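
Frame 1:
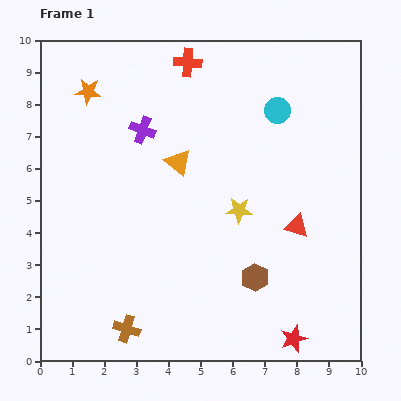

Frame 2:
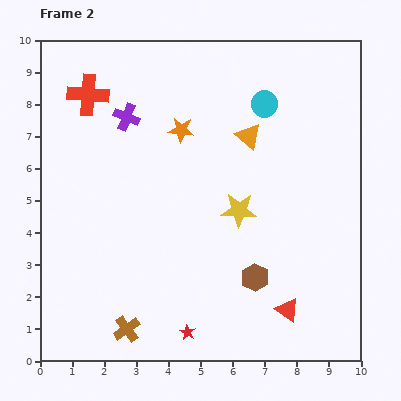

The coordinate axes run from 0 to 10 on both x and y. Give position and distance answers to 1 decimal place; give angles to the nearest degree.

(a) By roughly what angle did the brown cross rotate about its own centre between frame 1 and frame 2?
37° clockwise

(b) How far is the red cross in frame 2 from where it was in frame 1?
3.3

The red cross moved from (4.6, 9.3) to (1.5, 8.3), a distance of √(3.1² + 1.0²) ≈ 3.3.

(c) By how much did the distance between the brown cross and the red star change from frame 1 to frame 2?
-3.3

Distance in frame 1: 5.2. Distance in frame 2: 1.9.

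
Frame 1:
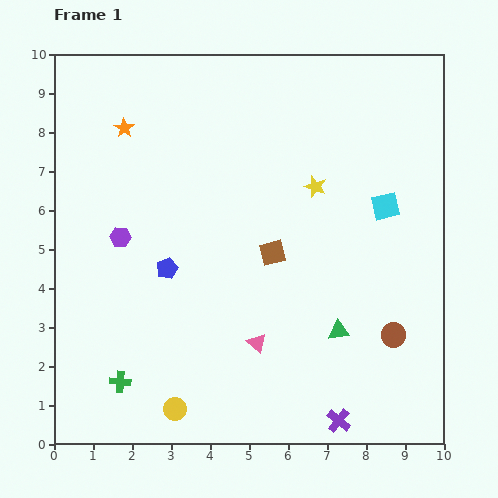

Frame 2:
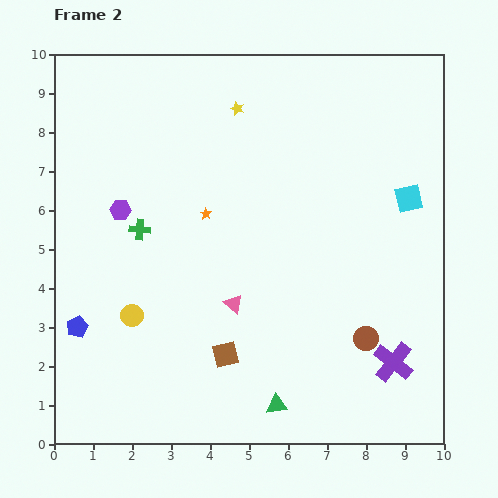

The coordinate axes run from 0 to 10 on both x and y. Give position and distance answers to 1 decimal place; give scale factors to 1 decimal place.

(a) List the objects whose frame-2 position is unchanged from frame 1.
none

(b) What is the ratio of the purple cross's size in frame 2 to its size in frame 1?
1.7×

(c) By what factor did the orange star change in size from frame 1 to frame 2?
0.6×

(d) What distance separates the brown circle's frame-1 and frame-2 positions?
0.7

The brown circle moved from (8.7, 2.8) to (8.0, 2.7), a distance of √(0.7² + 0.1²) ≈ 0.7.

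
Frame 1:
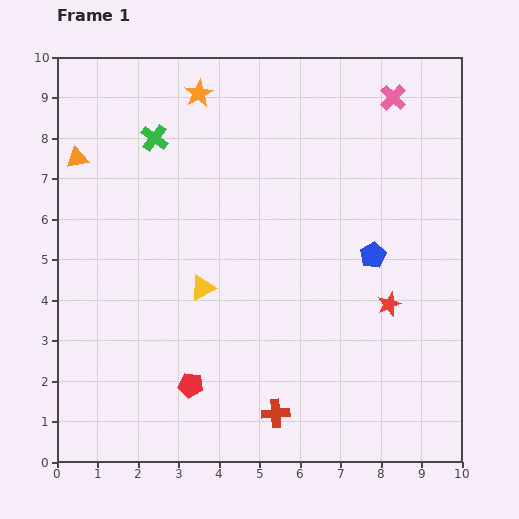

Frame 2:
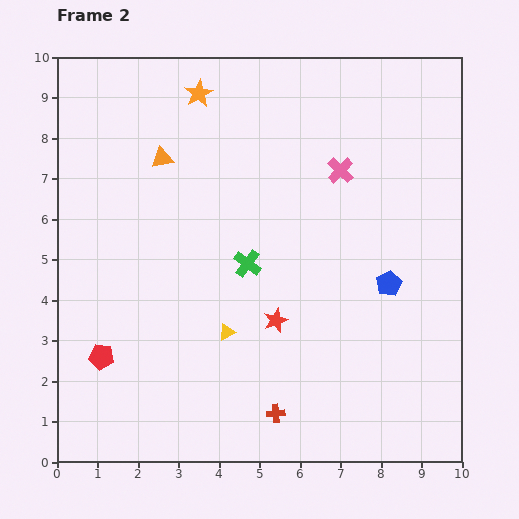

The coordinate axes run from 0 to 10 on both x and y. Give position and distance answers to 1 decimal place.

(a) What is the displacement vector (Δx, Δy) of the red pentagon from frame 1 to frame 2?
(-2.2, 0.7)

The red pentagon was at (3.3, 1.9) in frame 1 and (1.1, 2.6) in frame 2.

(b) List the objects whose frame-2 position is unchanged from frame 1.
the orange star, the red cross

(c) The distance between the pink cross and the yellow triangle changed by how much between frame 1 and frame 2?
-1.7

Distance in frame 1: 6.6. Distance in frame 2: 4.9.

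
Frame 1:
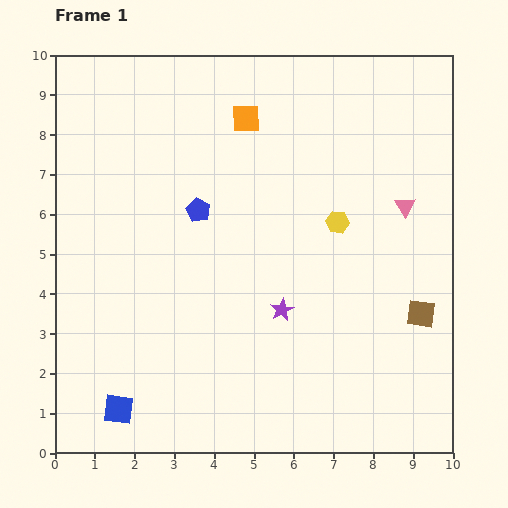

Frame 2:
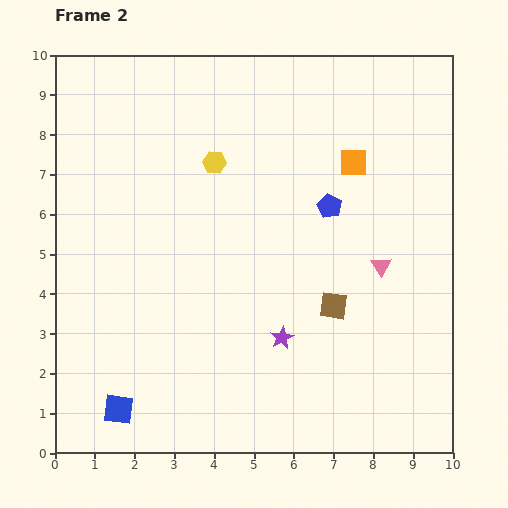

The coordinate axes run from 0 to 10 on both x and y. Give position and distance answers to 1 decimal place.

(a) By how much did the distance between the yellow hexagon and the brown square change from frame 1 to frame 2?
+1.6

Distance in frame 1: 3.1. Distance in frame 2: 4.7.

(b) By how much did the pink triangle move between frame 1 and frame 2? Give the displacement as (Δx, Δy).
(-0.6, -1.5)

The pink triangle was at (8.8, 6.2) in frame 1 and (8.2, 4.7) in frame 2.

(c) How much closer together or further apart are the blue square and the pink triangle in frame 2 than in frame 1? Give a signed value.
-1.3

Distance in frame 1: 8.8. Distance in frame 2: 7.5.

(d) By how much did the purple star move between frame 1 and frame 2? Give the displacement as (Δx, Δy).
(0.0, -0.7)

The purple star was at (5.7, 3.6) in frame 1 and (5.7, 2.9) in frame 2.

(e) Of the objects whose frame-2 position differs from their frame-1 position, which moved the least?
the purple star

(moved 0.7)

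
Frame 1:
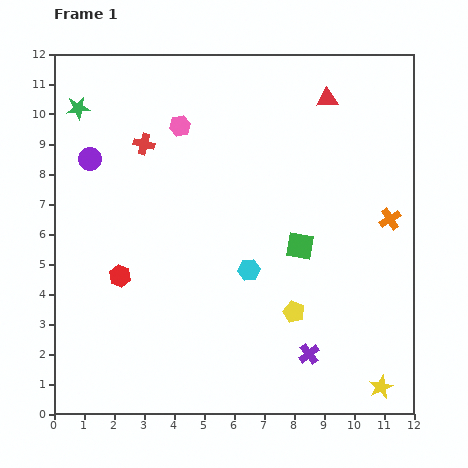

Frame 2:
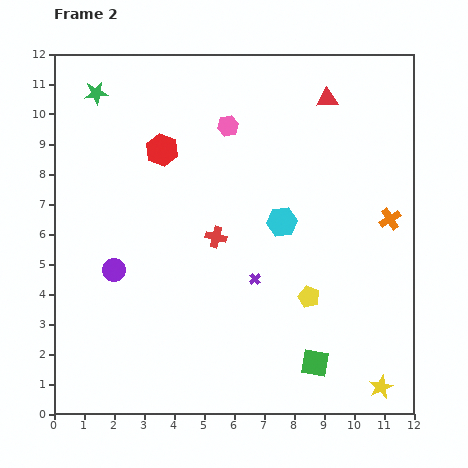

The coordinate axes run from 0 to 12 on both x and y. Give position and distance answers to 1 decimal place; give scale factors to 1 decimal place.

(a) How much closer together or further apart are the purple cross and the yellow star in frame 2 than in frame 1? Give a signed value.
+2.9

Distance in frame 1: 2.6. Distance in frame 2: 5.5.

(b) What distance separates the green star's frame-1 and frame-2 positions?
0.8

The green star moved from (0.8, 10.2) to (1.4, 10.7), a distance of √(0.6² + 0.5²) ≈ 0.8.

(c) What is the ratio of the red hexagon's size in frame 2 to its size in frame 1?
1.5×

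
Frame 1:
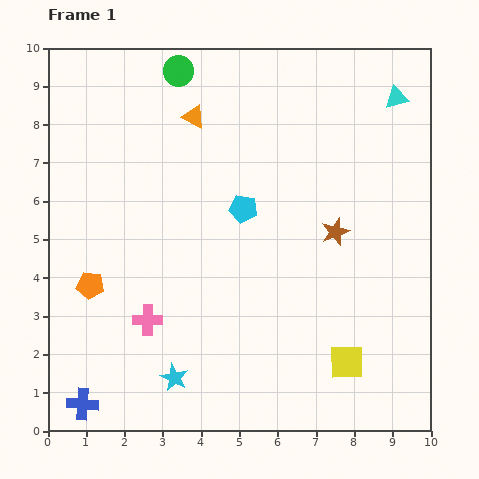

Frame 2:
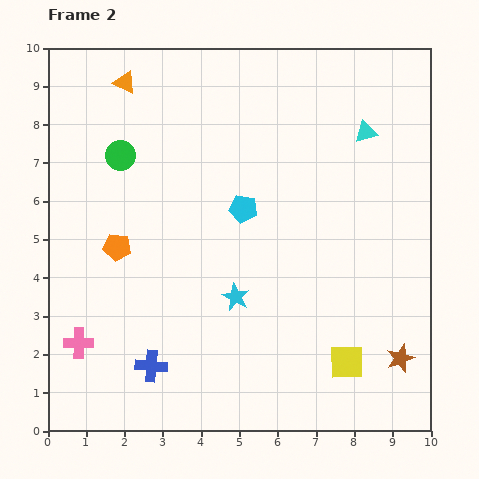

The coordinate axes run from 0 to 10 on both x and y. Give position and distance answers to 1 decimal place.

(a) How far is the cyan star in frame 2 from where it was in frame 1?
2.6

The cyan star moved from (3.3, 1.4) to (4.9, 3.5), a distance of √(1.6² + 2.1²) ≈ 2.6.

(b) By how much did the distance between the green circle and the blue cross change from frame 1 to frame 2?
-3.5

Distance in frame 1: 9.1. Distance in frame 2: 5.6.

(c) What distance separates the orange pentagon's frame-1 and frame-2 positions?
1.2

The orange pentagon moved from (1.1, 3.8) to (1.8, 4.8), a distance of √(0.7² + 1.0²) ≈ 1.2.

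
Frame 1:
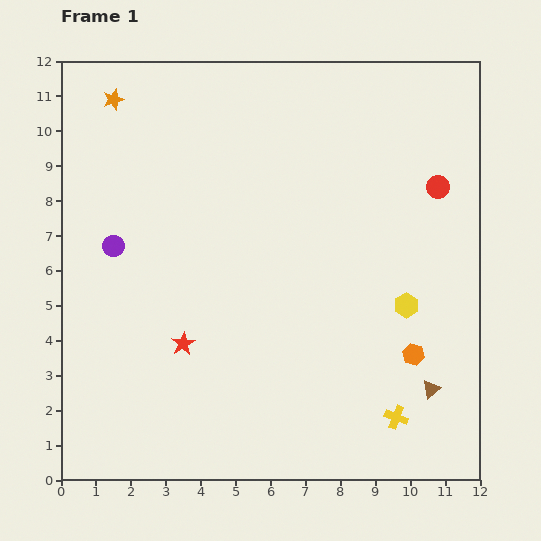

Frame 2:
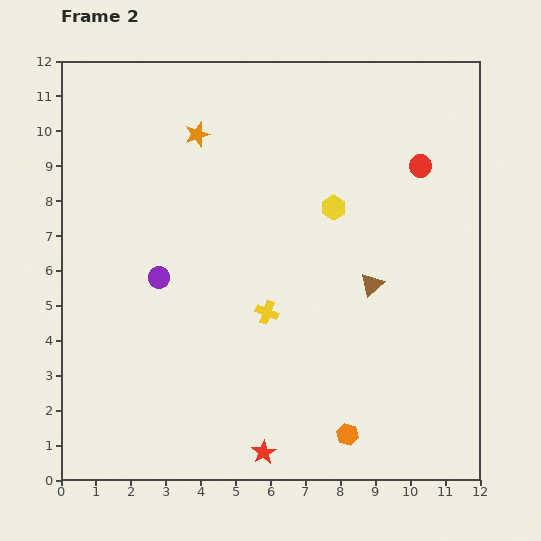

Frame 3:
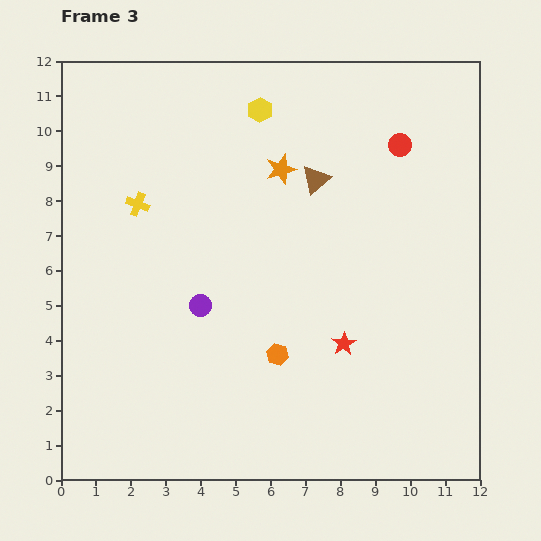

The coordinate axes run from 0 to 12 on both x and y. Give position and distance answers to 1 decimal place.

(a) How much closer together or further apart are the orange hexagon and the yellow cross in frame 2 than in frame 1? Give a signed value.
+2.3

Distance in frame 1: 1.9. Distance in frame 2: 4.2.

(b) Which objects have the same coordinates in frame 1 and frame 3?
none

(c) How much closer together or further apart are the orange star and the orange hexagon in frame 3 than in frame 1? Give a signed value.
-6.0

Distance in frame 1: 11.3. Distance in frame 3: 5.3.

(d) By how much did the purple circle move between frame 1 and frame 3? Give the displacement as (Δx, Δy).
(2.5, -1.7)

The purple circle was at (1.5, 6.7) in frame 1 and (4.0, 5.0) in frame 3.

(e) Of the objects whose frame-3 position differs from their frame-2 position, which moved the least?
the red circle

(moved 0.8)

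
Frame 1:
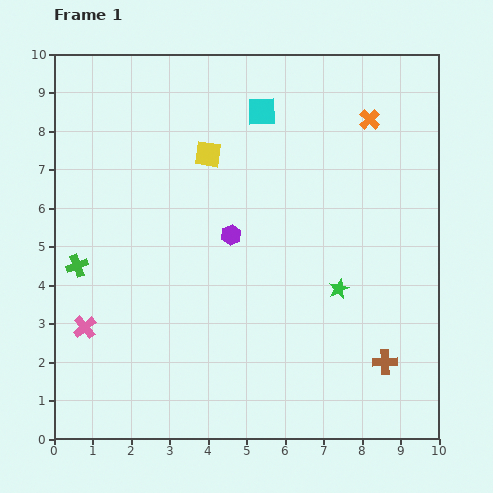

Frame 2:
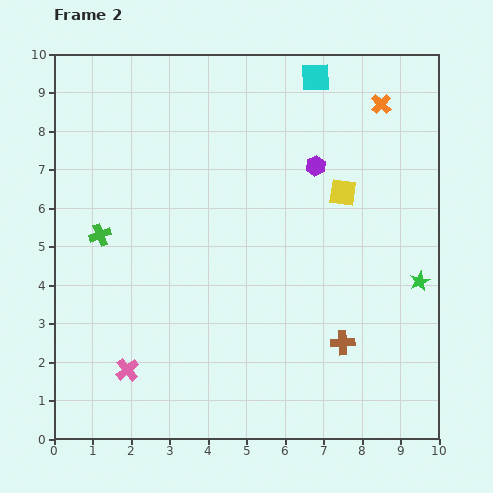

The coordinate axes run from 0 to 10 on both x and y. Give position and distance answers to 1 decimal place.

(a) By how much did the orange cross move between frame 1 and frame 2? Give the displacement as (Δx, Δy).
(0.3, 0.4)

The orange cross was at (8.2, 8.3) in frame 1 and (8.5, 8.7) in frame 2.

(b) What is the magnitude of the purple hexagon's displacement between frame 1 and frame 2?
2.8

The purple hexagon moved from (4.6, 5.3) to (6.8, 7.1), a distance of √(2.2² + 1.8²) ≈ 2.8.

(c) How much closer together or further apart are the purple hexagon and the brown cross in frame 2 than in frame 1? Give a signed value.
-0.5

Distance in frame 1: 5.2. Distance in frame 2: 4.7.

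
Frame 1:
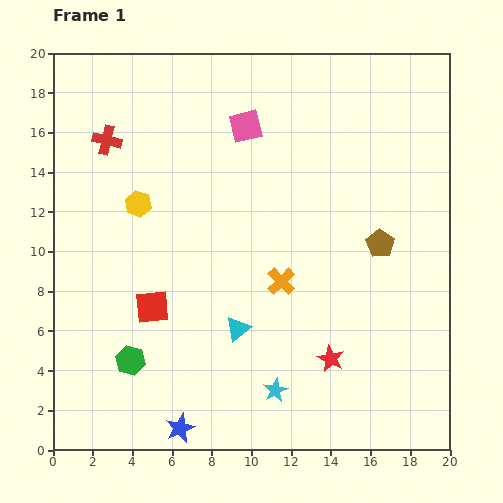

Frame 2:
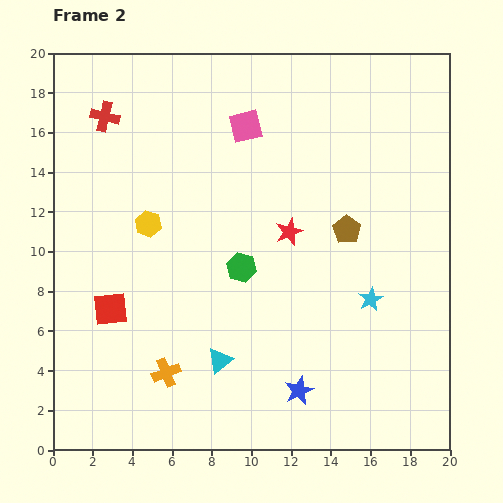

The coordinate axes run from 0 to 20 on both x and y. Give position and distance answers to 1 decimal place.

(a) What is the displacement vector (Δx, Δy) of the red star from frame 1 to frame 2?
(-2.1, 6.4)

The red star was at (14.0, 4.6) in frame 1 and (11.9, 11.0) in frame 2.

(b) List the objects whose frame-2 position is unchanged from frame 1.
the pink square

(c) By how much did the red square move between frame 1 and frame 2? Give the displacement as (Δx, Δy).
(-2.1, -0.1)

The red square was at (5.0, 7.2) in frame 1 and (2.9, 7.1) in frame 2.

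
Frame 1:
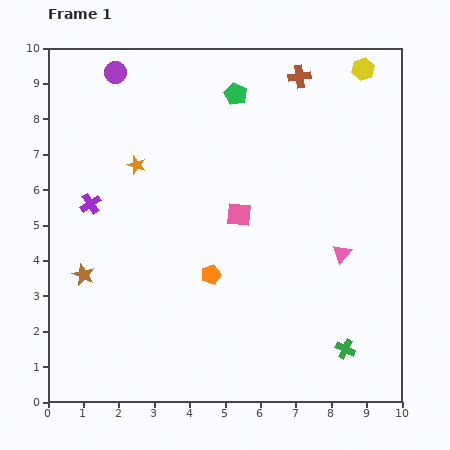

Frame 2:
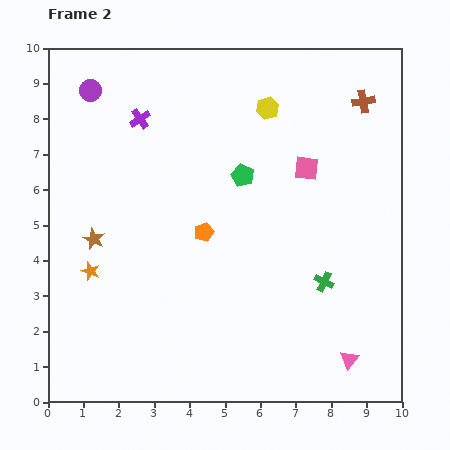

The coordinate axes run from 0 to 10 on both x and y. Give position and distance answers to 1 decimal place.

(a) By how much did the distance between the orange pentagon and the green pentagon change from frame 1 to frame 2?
-3.2

Distance in frame 1: 5.1. Distance in frame 2: 1.9.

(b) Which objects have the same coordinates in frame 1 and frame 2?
none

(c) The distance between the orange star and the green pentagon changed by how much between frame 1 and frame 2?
+1.7

Distance in frame 1: 3.4. Distance in frame 2: 5.1.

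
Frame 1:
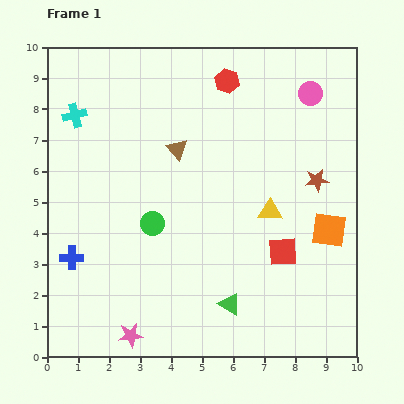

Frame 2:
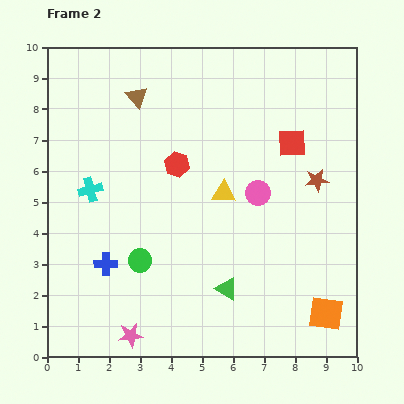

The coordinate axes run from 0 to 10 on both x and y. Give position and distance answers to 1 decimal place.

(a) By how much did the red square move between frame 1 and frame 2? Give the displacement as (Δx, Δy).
(0.3, 3.5)

The red square was at (7.6, 3.4) in frame 1 and (7.9, 6.9) in frame 2.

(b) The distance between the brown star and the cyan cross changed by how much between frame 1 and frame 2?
-0.8

Distance in frame 1: 8.1. Distance in frame 2: 7.3.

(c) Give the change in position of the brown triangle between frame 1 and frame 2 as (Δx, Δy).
(-1.3, 1.7)

The brown triangle was at (4.2, 6.7) in frame 1 and (2.9, 8.4) in frame 2.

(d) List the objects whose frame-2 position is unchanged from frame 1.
the brown star, the pink star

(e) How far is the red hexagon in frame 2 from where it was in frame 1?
3.1

The red hexagon moved from (5.8, 8.9) to (4.2, 6.2), a distance of √(1.6² + 2.7²) ≈ 3.1.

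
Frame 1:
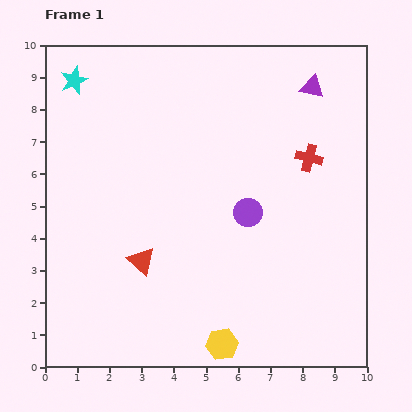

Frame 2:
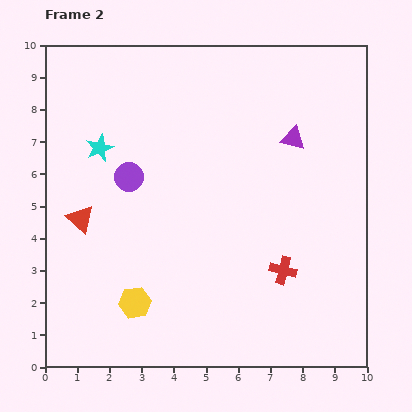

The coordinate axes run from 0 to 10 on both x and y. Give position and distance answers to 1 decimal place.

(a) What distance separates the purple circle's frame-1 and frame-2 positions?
3.9

The purple circle moved from (6.3, 4.8) to (2.6, 5.9), a distance of √(3.7² + 1.1²) ≈ 3.9.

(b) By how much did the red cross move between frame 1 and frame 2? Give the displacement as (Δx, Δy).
(-0.8, -3.5)

The red cross was at (8.2, 6.5) in frame 1 and (7.4, 3.0) in frame 2.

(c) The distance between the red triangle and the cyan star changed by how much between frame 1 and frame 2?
-3.7

Distance in frame 1: 6.0. Distance in frame 2: 2.3.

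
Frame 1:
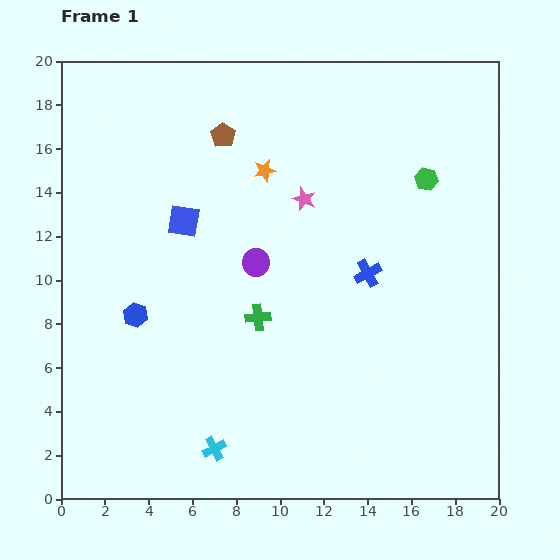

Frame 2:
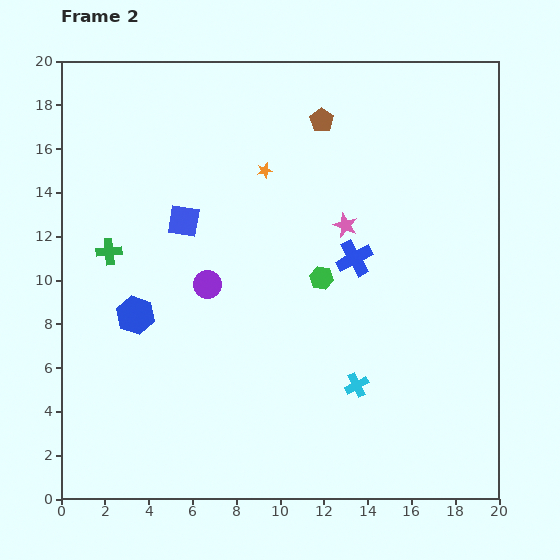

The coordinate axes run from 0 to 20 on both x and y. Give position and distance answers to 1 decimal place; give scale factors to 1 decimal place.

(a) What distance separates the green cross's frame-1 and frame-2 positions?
7.4

The green cross moved from (9.0, 8.3) to (2.2, 11.3), a distance of √(6.8² + 3.0²) ≈ 7.4.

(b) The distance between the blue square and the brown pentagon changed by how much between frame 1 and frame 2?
+3.5

Distance in frame 1: 4.3. Distance in frame 2: 7.8.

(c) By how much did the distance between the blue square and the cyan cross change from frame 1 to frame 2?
+0.4

Distance in frame 1: 10.5. Distance in frame 2: 10.9.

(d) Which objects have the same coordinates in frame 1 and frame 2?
the blue hexagon, the orange star, the blue square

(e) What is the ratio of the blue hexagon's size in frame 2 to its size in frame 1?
1.6×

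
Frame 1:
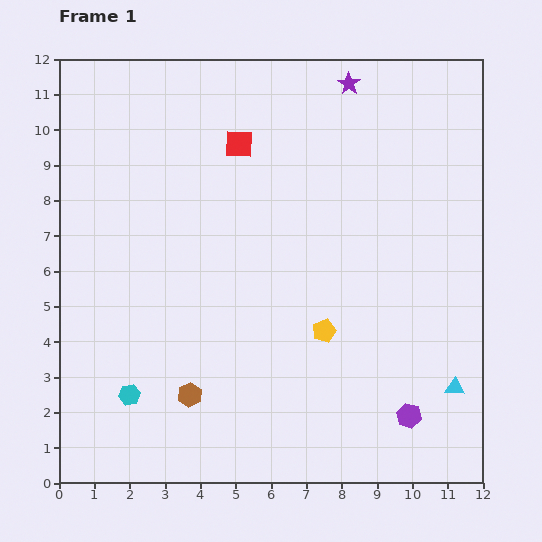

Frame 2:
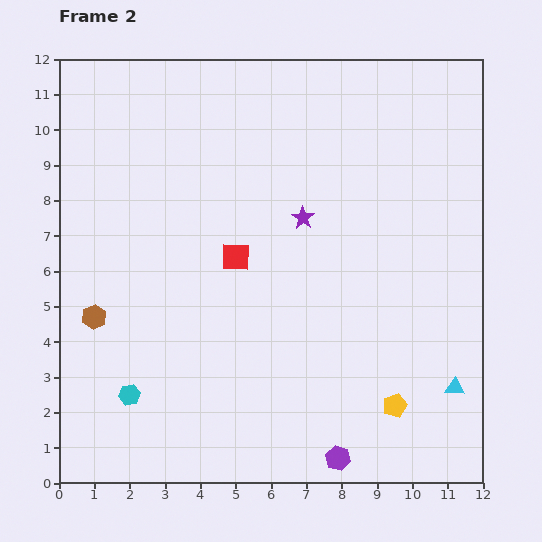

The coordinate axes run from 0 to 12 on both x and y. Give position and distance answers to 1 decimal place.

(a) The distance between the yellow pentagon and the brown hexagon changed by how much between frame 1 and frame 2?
+4.7

Distance in frame 1: 4.2. Distance in frame 2: 8.9.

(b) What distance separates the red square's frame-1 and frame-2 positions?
3.2

The red square moved from (5.1, 9.6) to (5.0, 6.4), a distance of √(0.1² + 3.2²) ≈ 3.2.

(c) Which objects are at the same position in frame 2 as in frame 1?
the cyan triangle, the cyan hexagon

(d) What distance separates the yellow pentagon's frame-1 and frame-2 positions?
2.9

The yellow pentagon moved from (7.5, 4.3) to (9.5, 2.2), a distance of √(2.0² + 2.1²) ≈ 2.9.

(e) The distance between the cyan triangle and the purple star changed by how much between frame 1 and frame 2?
-2.7

Distance in frame 1: 9.1. Distance in frame 2: 6.4.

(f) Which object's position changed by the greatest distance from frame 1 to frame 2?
the purple star

(moved 4.0; next 3.5)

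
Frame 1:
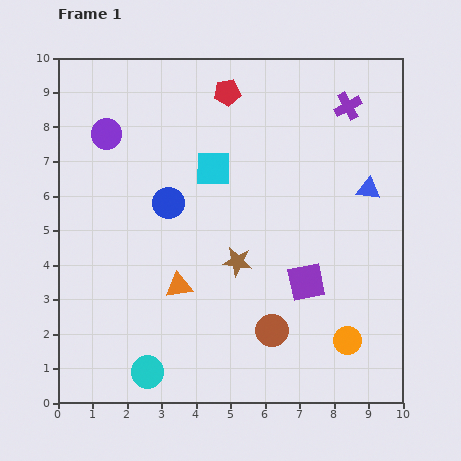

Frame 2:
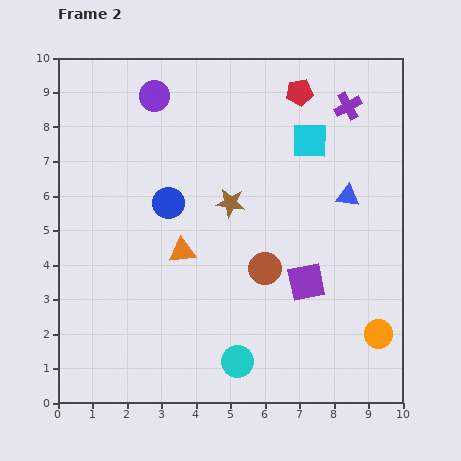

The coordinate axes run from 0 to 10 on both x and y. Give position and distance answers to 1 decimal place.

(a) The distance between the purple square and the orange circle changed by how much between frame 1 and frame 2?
+0.5

Distance in frame 1: 2.1. Distance in frame 2: 2.6.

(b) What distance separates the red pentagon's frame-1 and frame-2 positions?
2.1

The red pentagon moved from (4.9, 9.0) to (7.0, 9.0), a distance of √(2.1² + 0.0²) ≈ 2.1.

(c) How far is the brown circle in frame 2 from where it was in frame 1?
1.8

The brown circle moved from (6.2, 2.1) to (6.0, 3.9), a distance of √(0.2² + 1.8²) ≈ 1.8.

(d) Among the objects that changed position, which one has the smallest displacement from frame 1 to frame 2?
the blue triangle

(moved 0.6)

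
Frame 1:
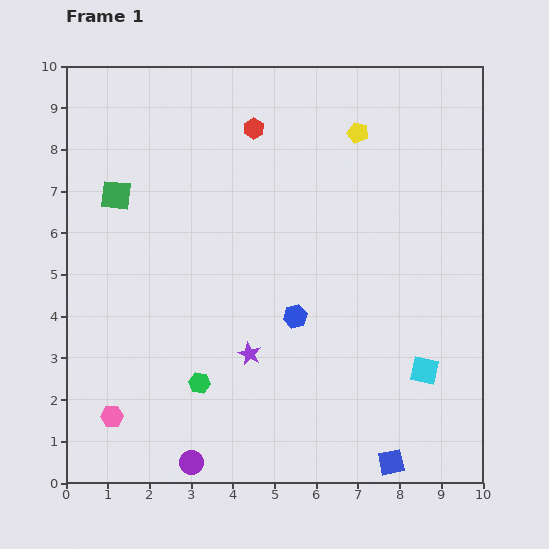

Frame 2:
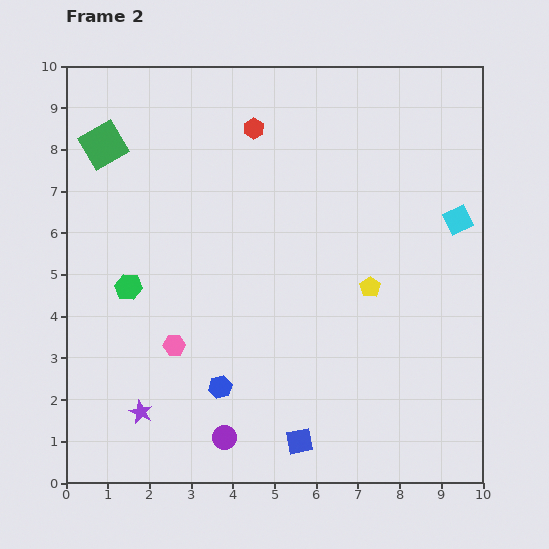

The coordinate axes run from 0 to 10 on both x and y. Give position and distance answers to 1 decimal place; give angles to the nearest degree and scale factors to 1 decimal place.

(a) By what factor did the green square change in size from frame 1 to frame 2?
1.4×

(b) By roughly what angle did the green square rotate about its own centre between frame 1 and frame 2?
36° counter-clockwise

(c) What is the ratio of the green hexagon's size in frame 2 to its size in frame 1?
1.3×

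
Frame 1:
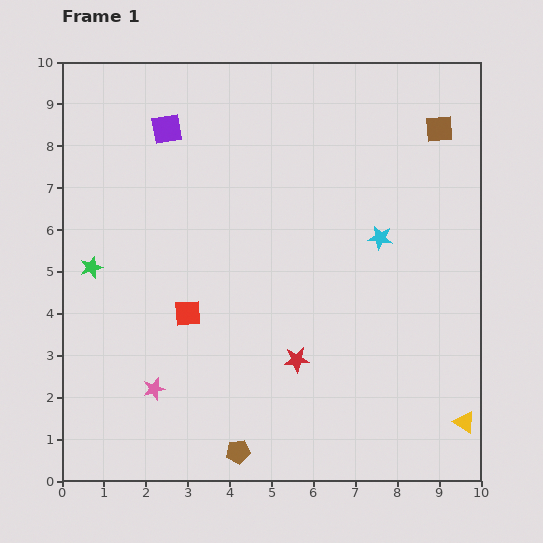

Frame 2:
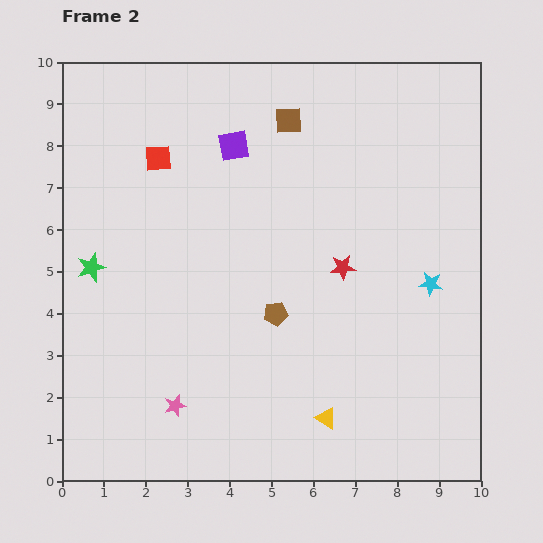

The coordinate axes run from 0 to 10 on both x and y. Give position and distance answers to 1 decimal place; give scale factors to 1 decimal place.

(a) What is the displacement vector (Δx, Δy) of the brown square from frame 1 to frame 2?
(-3.6, 0.2)

The brown square was at (9.0, 8.4) in frame 1 and (5.4, 8.6) in frame 2.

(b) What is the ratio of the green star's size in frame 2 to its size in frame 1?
1.3×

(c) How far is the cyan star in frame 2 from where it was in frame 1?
1.6

The cyan star moved from (7.6, 5.8) to (8.8, 4.7), a distance of √(1.2² + 1.1²) ≈ 1.6.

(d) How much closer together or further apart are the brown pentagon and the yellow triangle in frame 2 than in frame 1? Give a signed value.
-2.6

Distance in frame 1: 5.4. Distance in frame 2: 2.8.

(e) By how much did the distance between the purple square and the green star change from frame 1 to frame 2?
+0.7

Distance in frame 1: 3.8. Distance in frame 2: 4.5.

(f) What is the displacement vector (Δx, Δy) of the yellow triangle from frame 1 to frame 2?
(-3.3, 0.1)

The yellow triangle was at (9.6, 1.4) in frame 1 and (6.3, 1.5) in frame 2.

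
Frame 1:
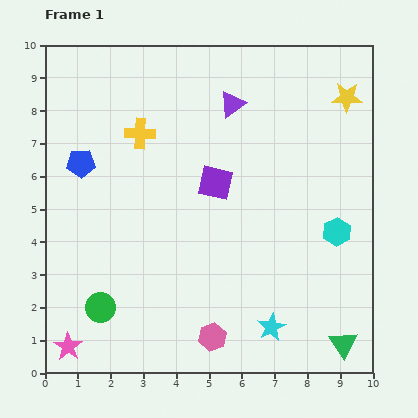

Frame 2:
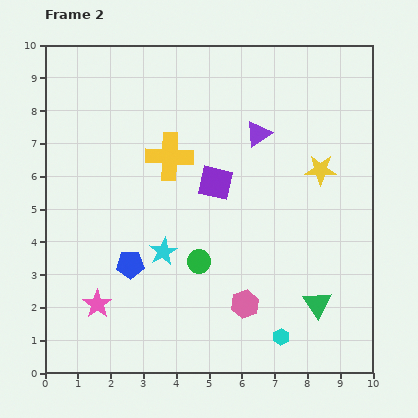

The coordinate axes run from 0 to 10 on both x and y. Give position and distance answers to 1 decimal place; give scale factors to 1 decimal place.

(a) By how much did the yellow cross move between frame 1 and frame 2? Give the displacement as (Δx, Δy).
(0.9, -0.7)

The yellow cross was at (2.9, 7.3) in frame 1 and (3.8, 6.6) in frame 2.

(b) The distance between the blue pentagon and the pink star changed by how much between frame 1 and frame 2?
-4.0

Distance in frame 1: 5.6. Distance in frame 2: 1.6.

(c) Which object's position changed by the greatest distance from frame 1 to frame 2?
the cyan star

(moved 4.0; next 3.6)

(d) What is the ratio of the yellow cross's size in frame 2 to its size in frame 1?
1.5×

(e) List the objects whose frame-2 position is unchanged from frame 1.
the purple square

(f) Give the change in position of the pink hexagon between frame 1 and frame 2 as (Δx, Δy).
(1.0, 1.0)

The pink hexagon was at (5.1, 1.1) in frame 1 and (6.1, 2.1) in frame 2.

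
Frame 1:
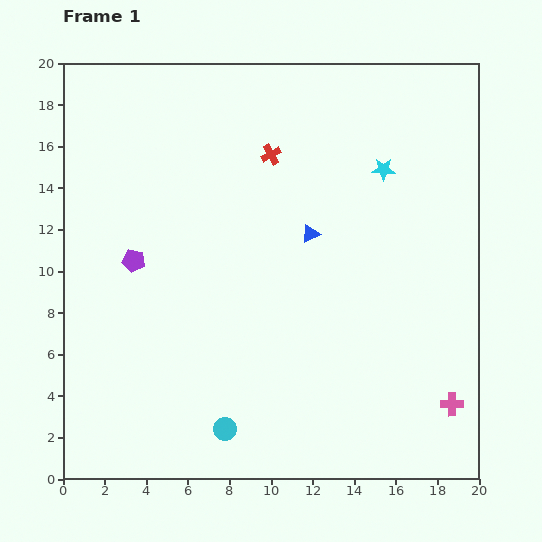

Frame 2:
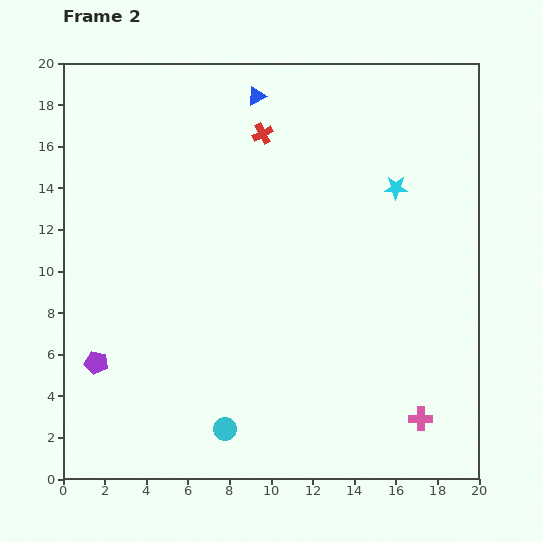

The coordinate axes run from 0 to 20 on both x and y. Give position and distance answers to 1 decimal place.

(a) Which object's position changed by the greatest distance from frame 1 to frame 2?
the blue triangle

(moved 7.1; next 5.2)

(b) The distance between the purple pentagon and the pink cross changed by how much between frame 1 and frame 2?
-1.0

Distance in frame 1: 16.8. Distance in frame 2: 15.8.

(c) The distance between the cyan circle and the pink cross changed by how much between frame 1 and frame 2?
-1.6

Distance in frame 1: 11.0. Distance in frame 2: 9.4.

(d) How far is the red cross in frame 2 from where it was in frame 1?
1.1

The red cross moved from (10.0, 15.6) to (9.6, 16.6), a distance of √(0.4² + 1.0²) ≈ 1.1.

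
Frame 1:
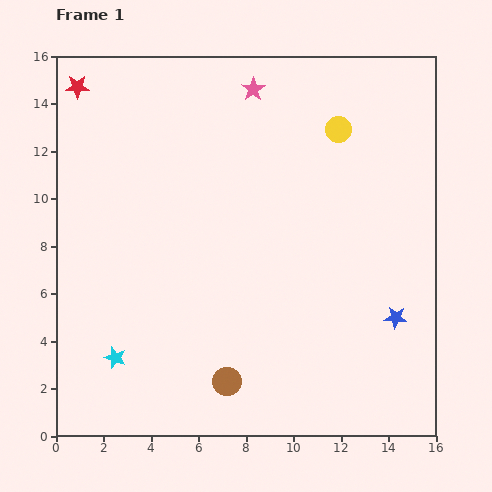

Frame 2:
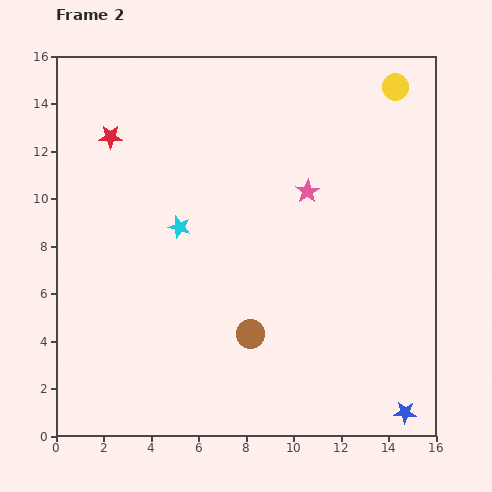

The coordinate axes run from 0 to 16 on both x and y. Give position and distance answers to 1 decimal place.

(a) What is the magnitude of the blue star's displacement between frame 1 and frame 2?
4.0

The blue star moved from (14.3, 5.0) to (14.7, 1.0), a distance of √(0.4² + 4.0²) ≈ 4.0.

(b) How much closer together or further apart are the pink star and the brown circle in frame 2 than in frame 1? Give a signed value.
-5.8

Distance in frame 1: 12.3. Distance in frame 2: 6.5.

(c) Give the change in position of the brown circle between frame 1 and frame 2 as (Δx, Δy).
(1.0, 2.0)

The brown circle was at (7.2, 2.3) in frame 1 and (8.2, 4.3) in frame 2.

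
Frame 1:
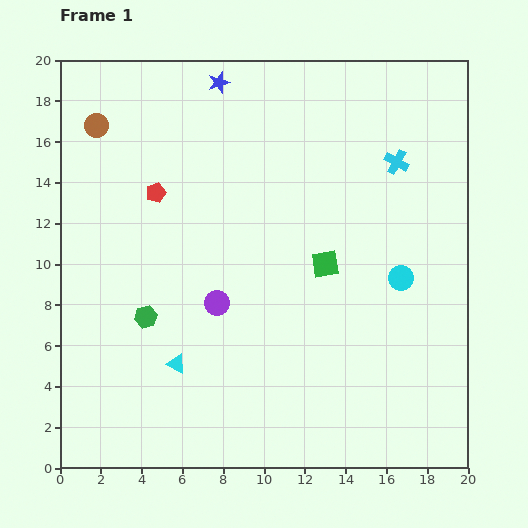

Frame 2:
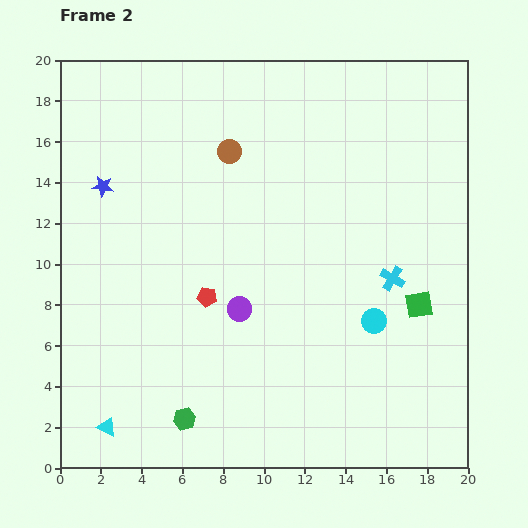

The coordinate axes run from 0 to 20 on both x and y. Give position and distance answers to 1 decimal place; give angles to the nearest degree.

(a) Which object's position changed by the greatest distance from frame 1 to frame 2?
the blue star

(moved 7.6; next 6.6)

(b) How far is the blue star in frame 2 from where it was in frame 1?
7.6

The blue star moved from (7.8, 18.9) to (2.1, 13.8), a distance of √(5.7² + 5.1²) ≈ 7.6.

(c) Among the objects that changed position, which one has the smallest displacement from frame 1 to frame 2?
the purple circle

(moved 1.1)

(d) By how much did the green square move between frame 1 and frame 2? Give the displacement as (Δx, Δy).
(4.6, -2.0)

The green square was at (13.0, 10.0) in frame 1 and (17.6, 8.0) in frame 2.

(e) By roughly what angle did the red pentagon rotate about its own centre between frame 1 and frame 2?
30° clockwise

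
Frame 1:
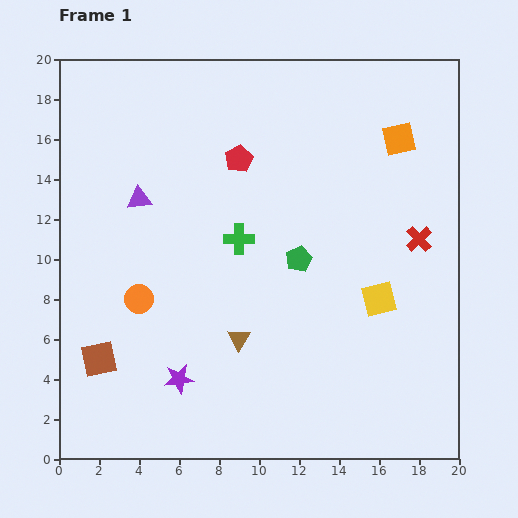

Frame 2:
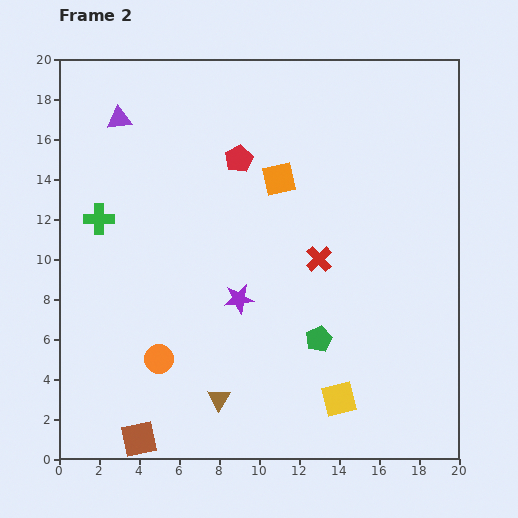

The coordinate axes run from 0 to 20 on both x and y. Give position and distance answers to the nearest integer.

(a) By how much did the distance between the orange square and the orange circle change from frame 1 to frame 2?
-4

Distance in frame 1: 15. Distance in frame 2: 11.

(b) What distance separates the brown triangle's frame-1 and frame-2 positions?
3

The brown triangle moved from (9, 6) to (8, 3), a distance of √(1² + 3²) ≈ 3.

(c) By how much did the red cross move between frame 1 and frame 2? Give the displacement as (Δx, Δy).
(-5, -1)

The red cross was at (18, 11) in frame 1 and (13, 10) in frame 2.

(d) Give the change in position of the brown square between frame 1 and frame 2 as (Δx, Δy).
(2, -4)

The brown square was at (2, 5) in frame 1 and (4, 1) in frame 2.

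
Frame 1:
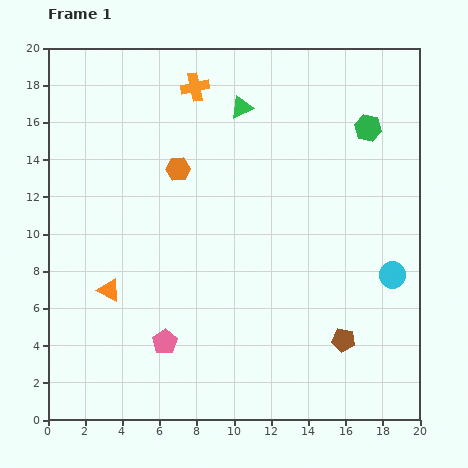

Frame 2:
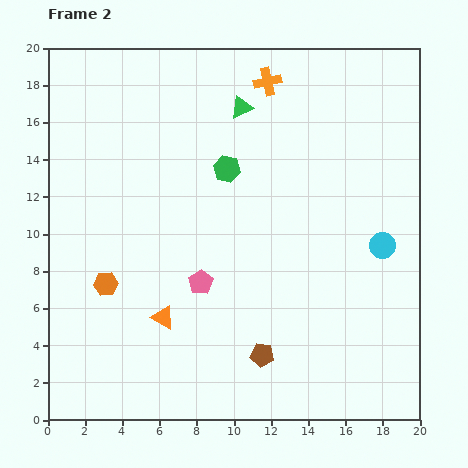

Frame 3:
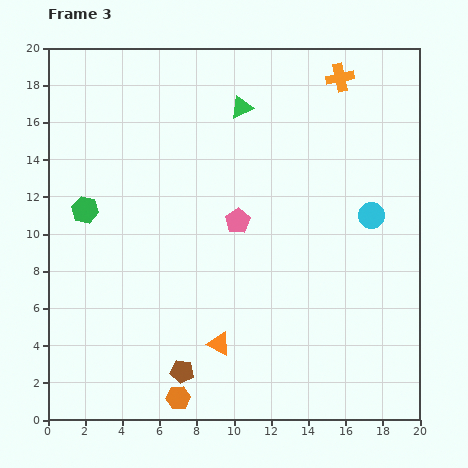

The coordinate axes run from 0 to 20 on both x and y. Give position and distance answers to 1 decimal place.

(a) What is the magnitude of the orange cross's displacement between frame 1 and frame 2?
3.9

The orange cross moved from (7.9, 17.9) to (11.8, 18.2), a distance of √(3.9² + 0.3²) ≈ 3.9.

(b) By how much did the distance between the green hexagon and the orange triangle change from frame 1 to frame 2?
-7.7

Distance in frame 1: 16.4. Distance in frame 2: 8.7.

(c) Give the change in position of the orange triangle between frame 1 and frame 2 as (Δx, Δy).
(2.9, -1.5)

The orange triangle was at (3.3, 7.0) in frame 1 and (6.2, 5.5) in frame 2.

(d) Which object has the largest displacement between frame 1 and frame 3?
the green hexagon

(moved 15.8; next 12.3)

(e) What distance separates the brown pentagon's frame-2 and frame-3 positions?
4.4

The brown pentagon moved from (11.5, 3.5) to (7.2, 2.6), a distance of √(4.3² + 0.9²) ≈ 4.4.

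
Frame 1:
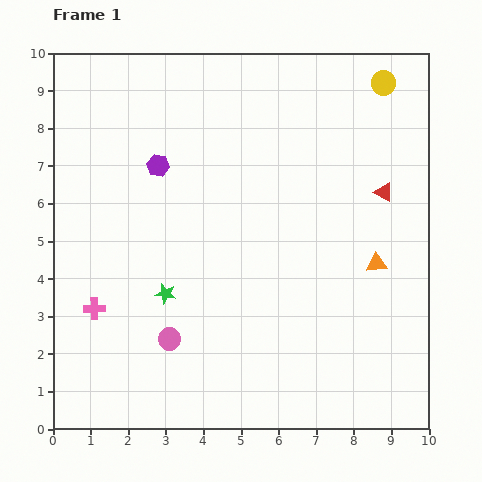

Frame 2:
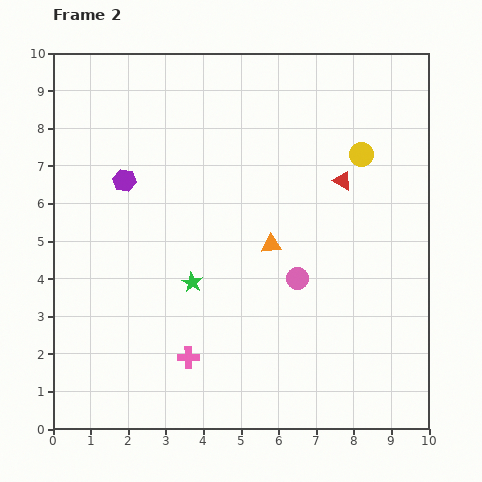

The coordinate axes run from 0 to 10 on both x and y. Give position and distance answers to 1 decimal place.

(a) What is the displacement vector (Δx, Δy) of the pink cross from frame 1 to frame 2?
(2.5, -1.3)

The pink cross was at (1.1, 3.2) in frame 1 and (3.6, 1.9) in frame 2.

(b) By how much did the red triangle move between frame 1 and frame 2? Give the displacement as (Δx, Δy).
(-1.1, 0.3)

The red triangle was at (8.8, 6.3) in frame 1 and (7.7, 6.6) in frame 2.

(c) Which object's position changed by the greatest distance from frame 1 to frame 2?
the pink circle

(moved 3.8; next 2.8)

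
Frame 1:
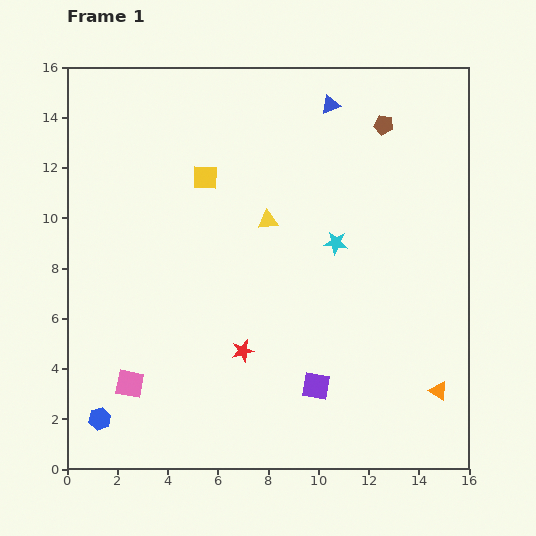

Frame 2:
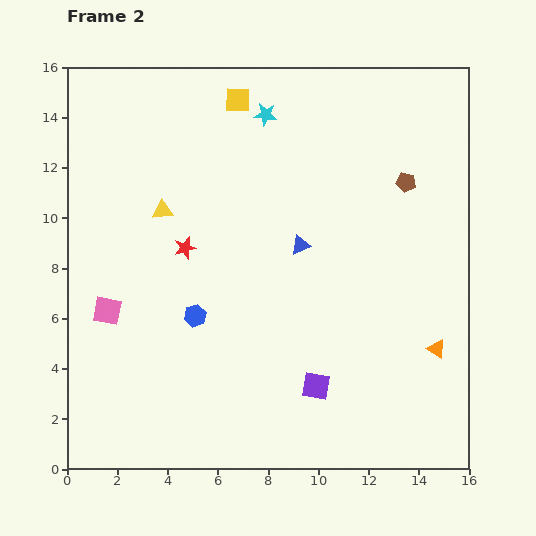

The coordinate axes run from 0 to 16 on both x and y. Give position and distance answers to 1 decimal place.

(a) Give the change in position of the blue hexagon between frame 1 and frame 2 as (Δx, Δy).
(3.8, 4.1)

The blue hexagon was at (1.3, 2.0) in frame 1 and (5.1, 6.1) in frame 2.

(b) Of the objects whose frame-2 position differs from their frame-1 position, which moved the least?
the orange triangle

(moved 1.7)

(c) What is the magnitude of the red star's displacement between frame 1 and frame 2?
4.7

The red star moved from (7.0, 4.7) to (4.7, 8.8), a distance of √(2.3² + 4.1²) ≈ 4.7.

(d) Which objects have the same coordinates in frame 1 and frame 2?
the purple square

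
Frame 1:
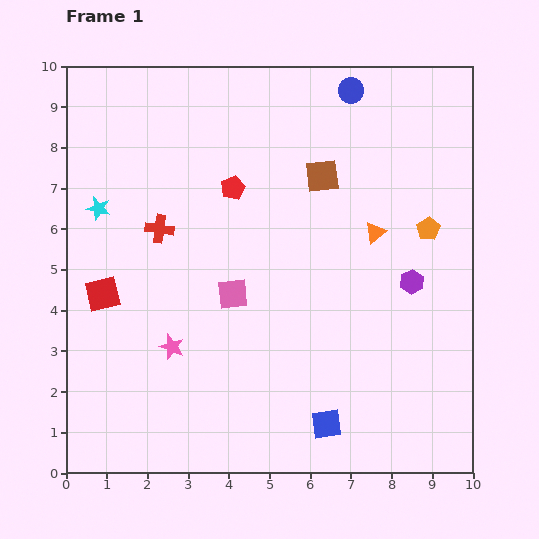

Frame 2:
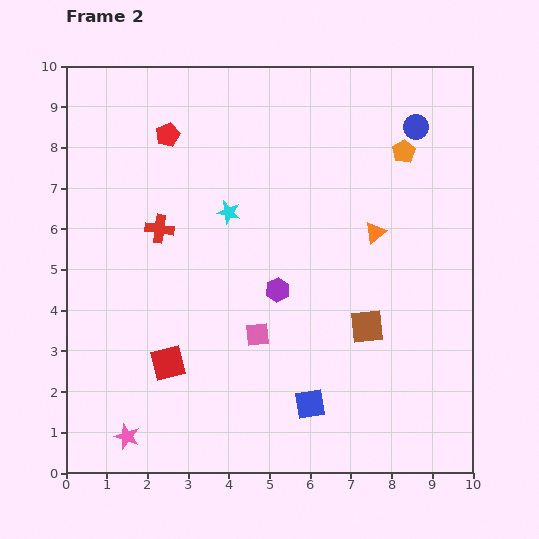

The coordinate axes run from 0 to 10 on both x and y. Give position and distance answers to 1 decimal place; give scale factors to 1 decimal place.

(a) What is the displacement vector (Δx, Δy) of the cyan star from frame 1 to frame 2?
(3.2, -0.1)

The cyan star was at (0.8, 6.5) in frame 1 and (4.0, 6.4) in frame 2.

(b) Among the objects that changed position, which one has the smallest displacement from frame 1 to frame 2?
the blue square

(moved 0.6)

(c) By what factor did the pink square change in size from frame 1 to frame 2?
0.8×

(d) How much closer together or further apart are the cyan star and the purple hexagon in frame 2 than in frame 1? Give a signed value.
-5.7

Distance in frame 1: 7.9. Distance in frame 2: 2.2.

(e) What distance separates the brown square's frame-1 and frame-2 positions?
3.9

The brown square moved from (6.3, 7.3) to (7.4, 3.6), a distance of √(1.1² + 3.7²) ≈ 3.9.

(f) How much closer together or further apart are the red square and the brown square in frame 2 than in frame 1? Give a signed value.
-1.1

Distance in frame 1: 6.1. Distance in frame 2: 5.0.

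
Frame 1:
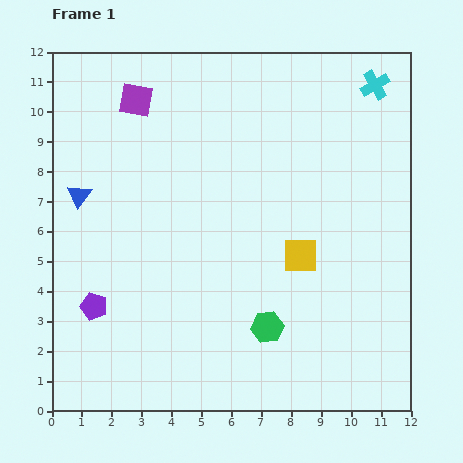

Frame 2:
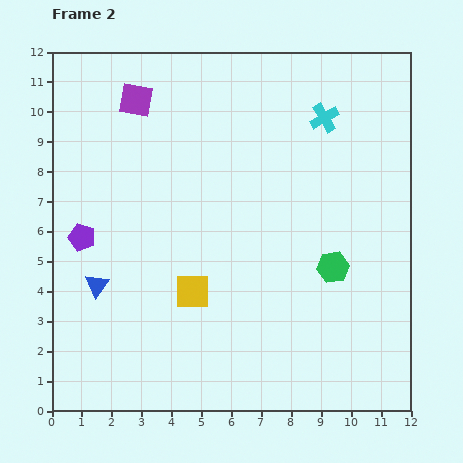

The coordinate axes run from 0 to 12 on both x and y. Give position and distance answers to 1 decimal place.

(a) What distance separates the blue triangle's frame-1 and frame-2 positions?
3.1

The blue triangle moved from (0.9, 7.2) to (1.5, 4.2), a distance of √(0.6² + 3.0²) ≈ 3.1.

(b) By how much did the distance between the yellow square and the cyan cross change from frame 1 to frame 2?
+1.1

Distance in frame 1: 6.2. Distance in frame 2: 7.3.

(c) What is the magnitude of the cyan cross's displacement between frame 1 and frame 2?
2.0

The cyan cross moved from (10.8, 10.9) to (9.1, 9.8), a distance of √(1.7² + 1.1²) ≈ 2.0.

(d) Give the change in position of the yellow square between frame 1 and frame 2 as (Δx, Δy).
(-3.6, -1.2)

The yellow square was at (8.3, 5.2) in frame 1 and (4.7, 4.0) in frame 2.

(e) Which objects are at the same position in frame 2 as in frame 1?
the purple square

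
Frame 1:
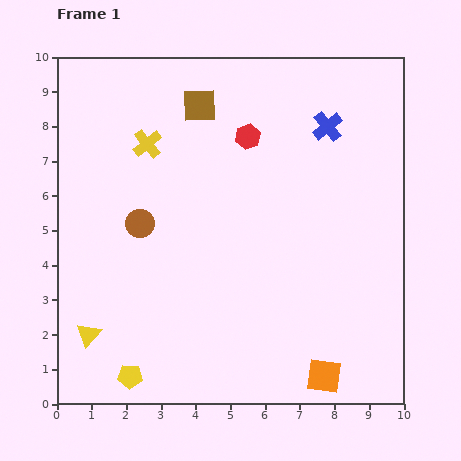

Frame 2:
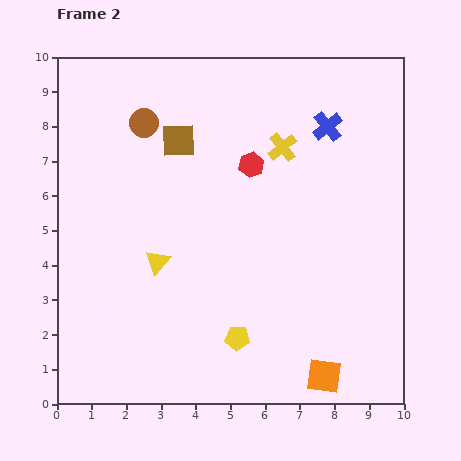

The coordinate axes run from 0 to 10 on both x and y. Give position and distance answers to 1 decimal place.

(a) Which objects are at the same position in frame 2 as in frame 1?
the blue cross, the orange square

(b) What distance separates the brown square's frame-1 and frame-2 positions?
1.2

The brown square moved from (4.1, 8.6) to (3.5, 7.6), a distance of √(0.6² + 1.0²) ≈ 1.2.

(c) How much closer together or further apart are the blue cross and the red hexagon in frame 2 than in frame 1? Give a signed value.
+0.2

Distance in frame 1: 2.3. Distance in frame 2: 2.5.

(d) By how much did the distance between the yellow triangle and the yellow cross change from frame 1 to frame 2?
-0.9

Distance in frame 1: 5.8. Distance in frame 2: 4.9.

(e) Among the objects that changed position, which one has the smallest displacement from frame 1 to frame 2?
the red hexagon

(moved 0.8)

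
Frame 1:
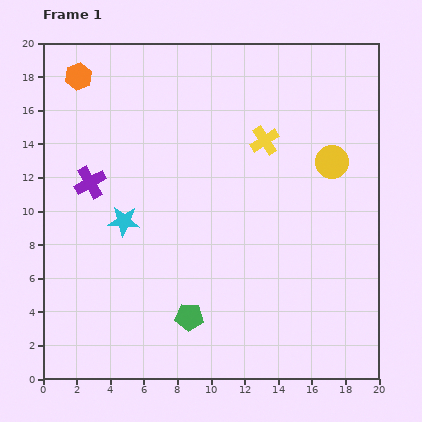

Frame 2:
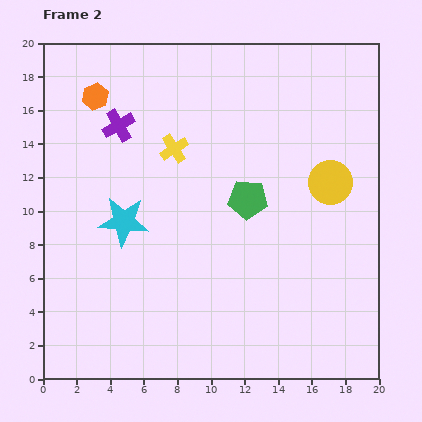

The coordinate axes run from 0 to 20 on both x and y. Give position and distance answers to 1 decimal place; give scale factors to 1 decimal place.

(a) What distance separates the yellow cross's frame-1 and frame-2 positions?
5.4

The yellow cross moved from (13.2, 14.2) to (7.8, 13.7), a distance of √(5.4² + 0.5²) ≈ 5.4.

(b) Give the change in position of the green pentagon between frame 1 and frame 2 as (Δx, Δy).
(3.5, 7.0)

The green pentagon was at (8.7, 3.7) in frame 1 and (12.2, 10.7) in frame 2.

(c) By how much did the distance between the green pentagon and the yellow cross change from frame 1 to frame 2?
-6.1

Distance in frame 1: 11.4. Distance in frame 2: 5.3.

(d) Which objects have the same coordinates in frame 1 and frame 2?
the cyan star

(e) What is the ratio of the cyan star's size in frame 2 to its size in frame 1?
1.6×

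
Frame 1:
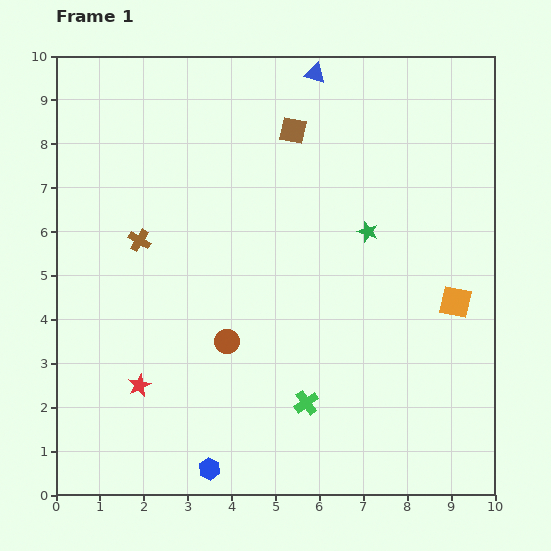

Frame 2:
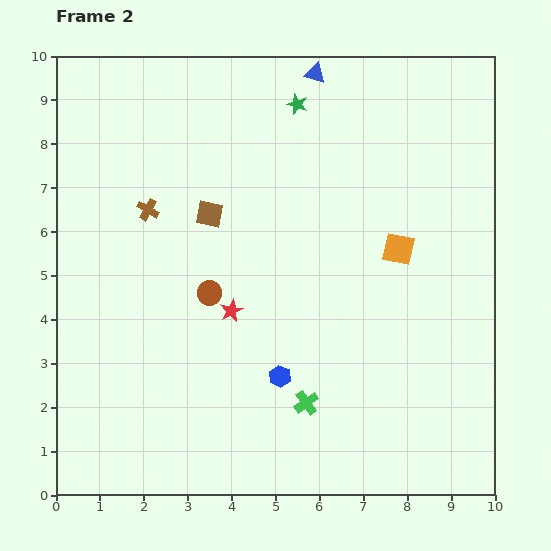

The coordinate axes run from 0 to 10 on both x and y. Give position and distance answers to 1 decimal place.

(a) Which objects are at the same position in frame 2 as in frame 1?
the blue triangle, the green cross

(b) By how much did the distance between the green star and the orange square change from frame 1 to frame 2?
+1.4

Distance in frame 1: 2.6. Distance in frame 2: 4.0.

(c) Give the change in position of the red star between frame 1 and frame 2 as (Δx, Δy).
(2.1, 1.7)

The red star was at (1.9, 2.5) in frame 1 and (4.0, 4.2) in frame 2.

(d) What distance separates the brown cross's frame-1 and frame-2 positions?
0.7

The brown cross moved from (1.9, 5.8) to (2.1, 6.5), a distance of √(0.2² + 0.7²) ≈ 0.7.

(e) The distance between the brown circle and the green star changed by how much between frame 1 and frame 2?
+0.6

Distance in frame 1: 4.1. Distance in frame 2: 4.7.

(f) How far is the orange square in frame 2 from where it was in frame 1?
1.8

The orange square moved from (9.1, 4.4) to (7.8, 5.6), a distance of √(1.3² + 1.2²) ≈ 1.8.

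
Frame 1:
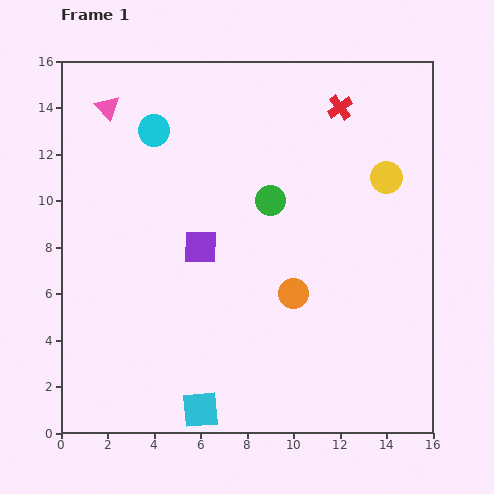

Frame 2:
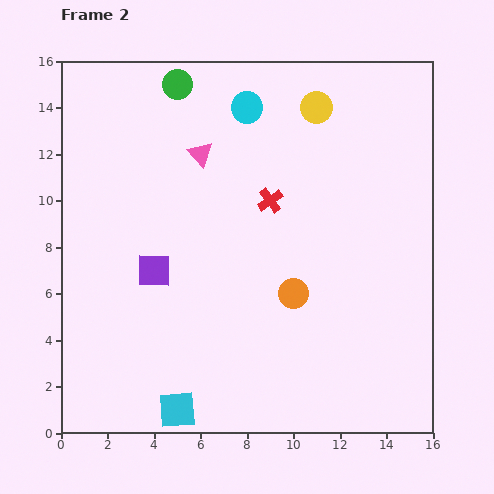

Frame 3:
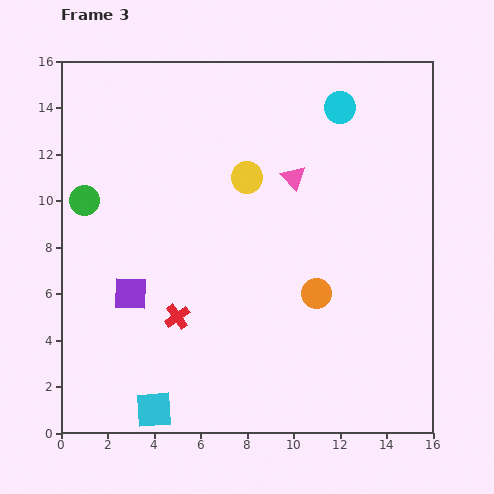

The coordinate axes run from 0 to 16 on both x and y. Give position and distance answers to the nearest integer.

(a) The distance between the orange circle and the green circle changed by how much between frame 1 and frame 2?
+6

Distance in frame 1: 4. Distance in frame 2: 10.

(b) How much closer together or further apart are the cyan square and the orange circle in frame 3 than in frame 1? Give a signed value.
+3

Distance in frame 1: 6. Distance in frame 3: 9.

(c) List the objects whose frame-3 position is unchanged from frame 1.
none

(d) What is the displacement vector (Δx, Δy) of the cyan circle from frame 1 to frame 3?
(8, 1)

The cyan circle was at (4, 13) in frame 1 and (12, 14) in frame 3.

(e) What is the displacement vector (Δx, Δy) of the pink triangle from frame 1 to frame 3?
(8, -3)

The pink triangle was at (2, 14) in frame 1 and (10, 11) in frame 3.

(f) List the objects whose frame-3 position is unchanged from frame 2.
none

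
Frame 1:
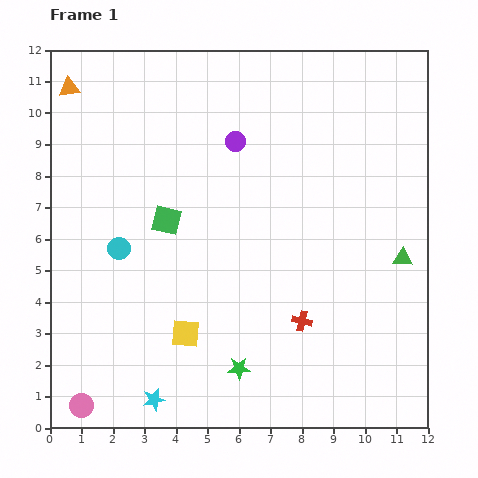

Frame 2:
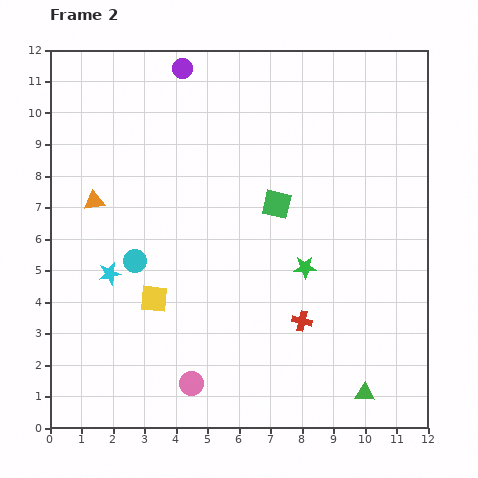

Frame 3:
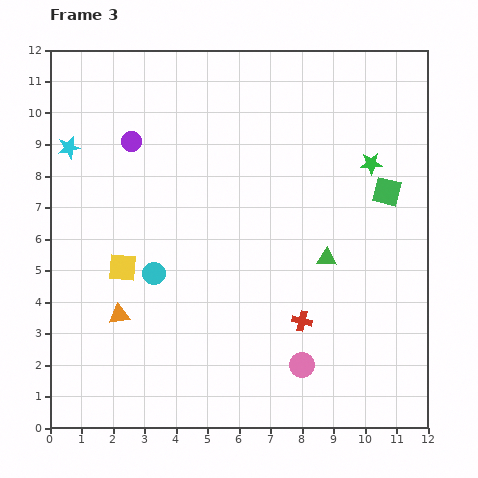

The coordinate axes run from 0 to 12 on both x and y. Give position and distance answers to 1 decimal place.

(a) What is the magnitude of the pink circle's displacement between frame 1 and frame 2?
3.6

The pink circle moved from (1.0, 0.7) to (4.5, 1.4), a distance of √(3.5² + 0.7²) ≈ 3.6.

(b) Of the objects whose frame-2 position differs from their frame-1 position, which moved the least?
the cyan circle

(moved 0.6)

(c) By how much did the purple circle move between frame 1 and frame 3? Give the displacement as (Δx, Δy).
(-3.3, 0.0)

The purple circle was at (5.9, 9.1) in frame 1 and (2.6, 9.1) in frame 3.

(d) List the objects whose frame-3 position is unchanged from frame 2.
the red cross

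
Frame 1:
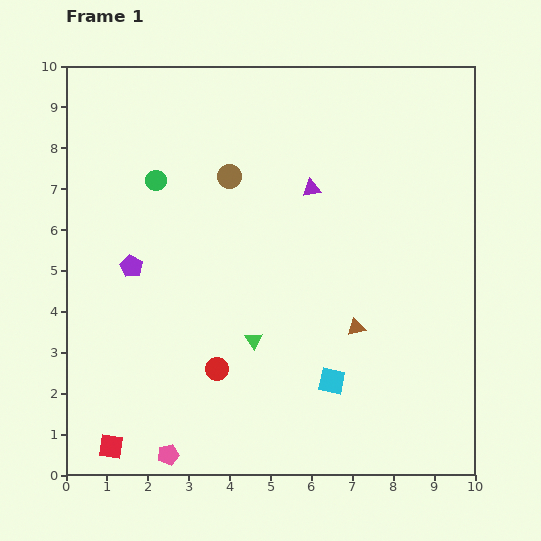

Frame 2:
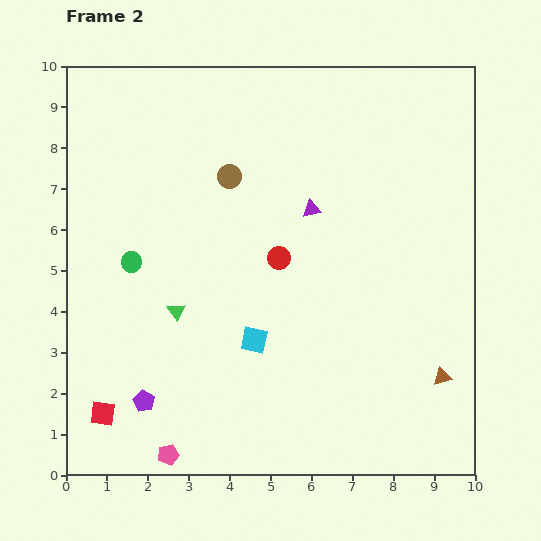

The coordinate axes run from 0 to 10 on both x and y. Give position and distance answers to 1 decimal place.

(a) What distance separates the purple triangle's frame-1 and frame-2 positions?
0.5

The purple triangle moved from (6.0, 7.0) to (6.0, 6.5), a distance of √(0.0² + 0.5²) ≈ 0.5.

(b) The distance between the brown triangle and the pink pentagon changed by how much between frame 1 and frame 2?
+1.5

Distance in frame 1: 5.5. Distance in frame 2: 7.0.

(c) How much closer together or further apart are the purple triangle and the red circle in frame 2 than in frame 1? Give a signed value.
-3.6

Distance in frame 1: 5.0. Distance in frame 2: 1.4.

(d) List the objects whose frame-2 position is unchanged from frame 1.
the brown circle, the pink pentagon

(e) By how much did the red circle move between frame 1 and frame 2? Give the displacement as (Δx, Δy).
(1.5, 2.7)

The red circle was at (3.7, 2.6) in frame 1 and (5.2, 5.3) in frame 2.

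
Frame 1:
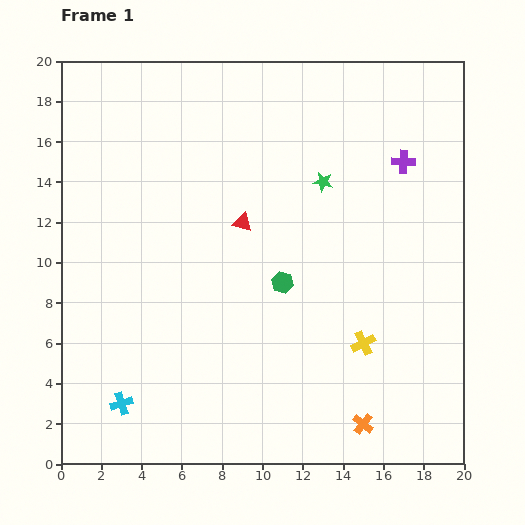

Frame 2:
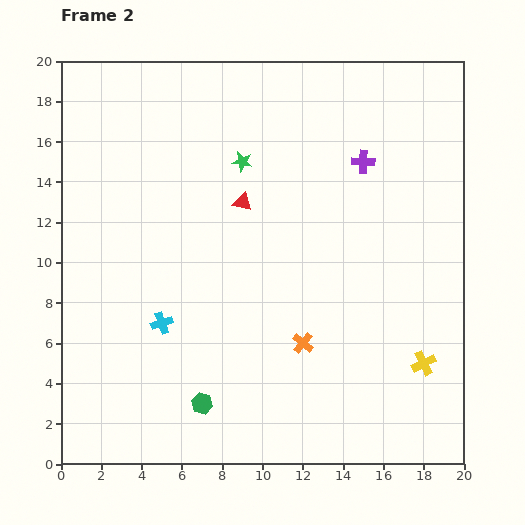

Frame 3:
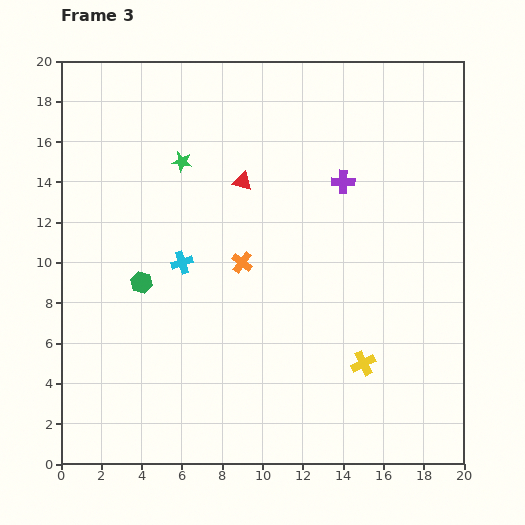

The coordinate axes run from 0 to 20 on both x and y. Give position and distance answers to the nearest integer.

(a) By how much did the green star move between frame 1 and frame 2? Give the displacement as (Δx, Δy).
(-4, 1)

The green star was at (13, 14) in frame 1 and (9, 15) in frame 2.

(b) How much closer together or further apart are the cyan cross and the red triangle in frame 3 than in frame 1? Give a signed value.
-6

Distance in frame 1: 11. Distance in frame 3: 5.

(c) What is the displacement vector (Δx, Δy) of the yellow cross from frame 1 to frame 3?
(0, -1)

The yellow cross was at (15, 6) in frame 1 and (15, 5) in frame 3.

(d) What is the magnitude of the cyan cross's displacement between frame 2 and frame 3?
3

The cyan cross moved from (5, 7) to (6, 10), a distance of √(1² + 3²) ≈ 3.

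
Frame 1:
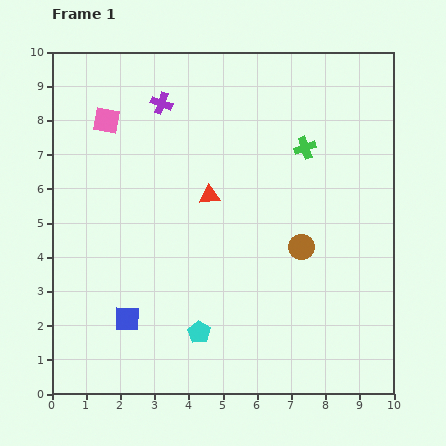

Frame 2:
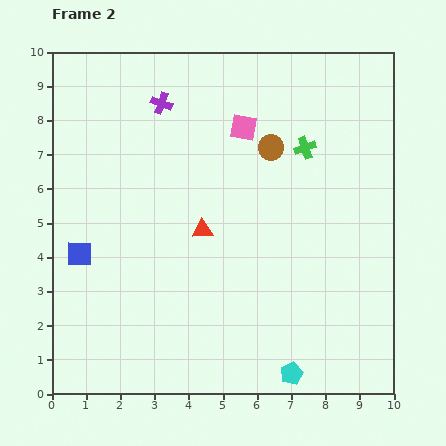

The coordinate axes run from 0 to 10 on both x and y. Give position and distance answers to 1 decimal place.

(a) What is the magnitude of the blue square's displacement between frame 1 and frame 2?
2.4

The blue square moved from (2.2, 2.2) to (0.8, 4.1), a distance of √(1.4² + 1.9²) ≈ 2.4.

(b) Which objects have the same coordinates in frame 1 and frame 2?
the green cross, the purple cross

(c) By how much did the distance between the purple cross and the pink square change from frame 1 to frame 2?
+0.8

Distance in frame 1: 1.7. Distance in frame 2: 2.5.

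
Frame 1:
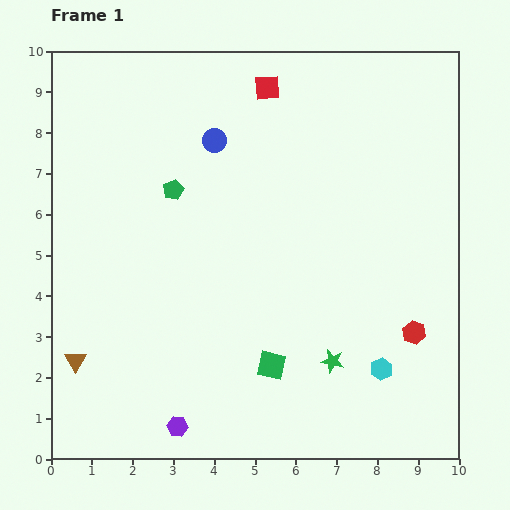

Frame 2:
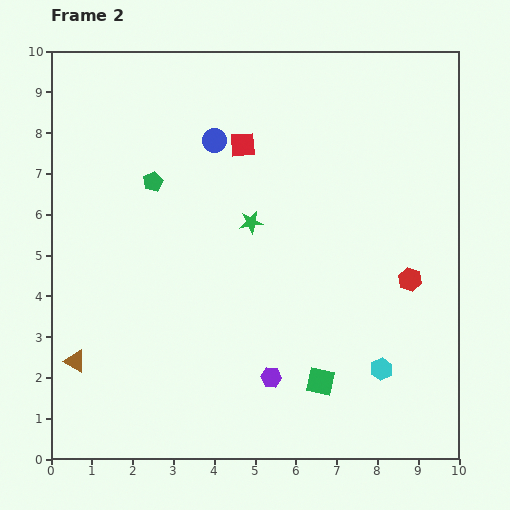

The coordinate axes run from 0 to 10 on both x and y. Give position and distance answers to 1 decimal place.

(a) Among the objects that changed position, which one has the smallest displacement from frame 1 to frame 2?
the green pentagon

(moved 0.5)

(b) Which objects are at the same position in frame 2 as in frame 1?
the brown triangle, the cyan hexagon, the blue circle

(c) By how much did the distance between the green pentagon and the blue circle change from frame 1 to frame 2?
+0.2

Distance in frame 1: 1.6. Distance in frame 2: 1.8.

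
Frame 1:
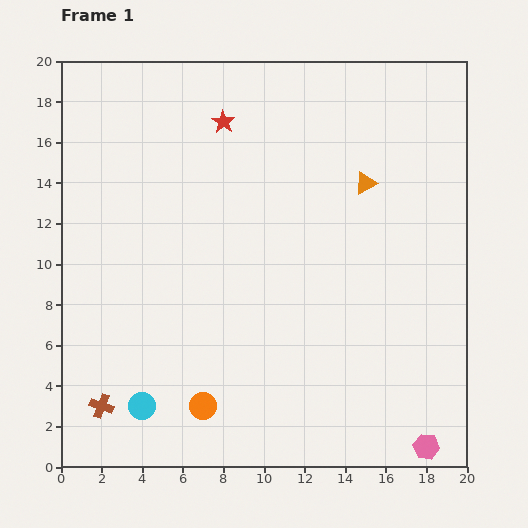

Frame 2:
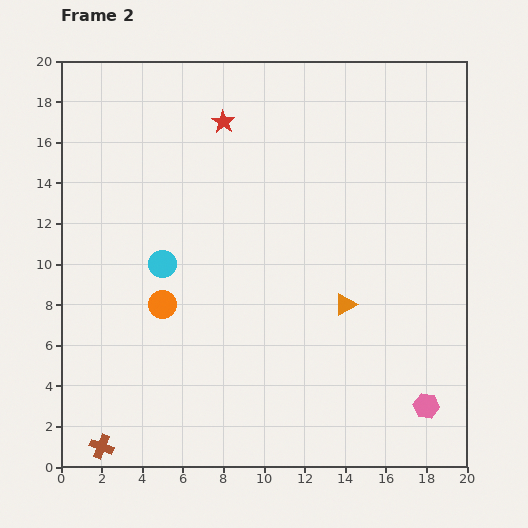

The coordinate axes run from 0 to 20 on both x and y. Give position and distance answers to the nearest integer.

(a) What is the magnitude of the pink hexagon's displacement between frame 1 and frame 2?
2

The pink hexagon moved from (18, 1) to (18, 3), a distance of √(0² + 2²) ≈ 2.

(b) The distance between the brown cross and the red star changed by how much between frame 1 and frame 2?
+2

Distance in frame 1: 15. Distance in frame 2: 17.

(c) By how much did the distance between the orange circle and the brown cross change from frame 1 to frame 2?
+3

Distance in frame 1: 5. Distance in frame 2: 8.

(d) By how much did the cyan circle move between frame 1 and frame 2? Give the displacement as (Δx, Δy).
(1, 7)

The cyan circle was at (4, 3) in frame 1 and (5, 10) in frame 2.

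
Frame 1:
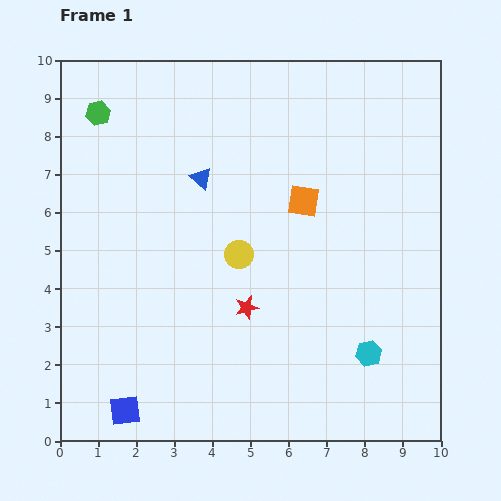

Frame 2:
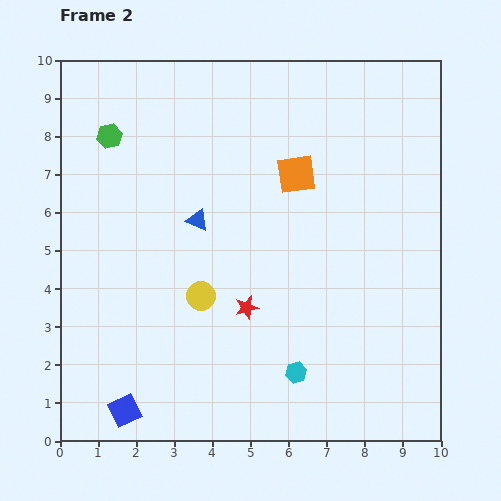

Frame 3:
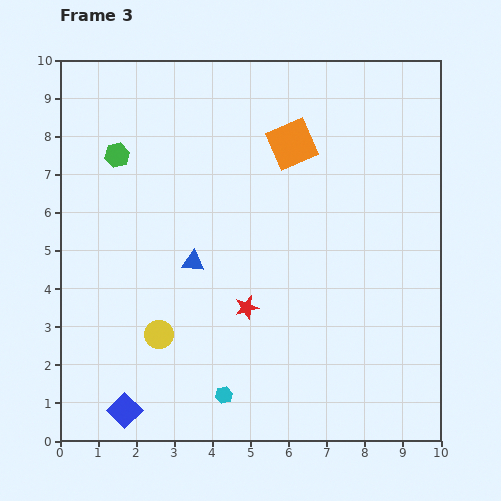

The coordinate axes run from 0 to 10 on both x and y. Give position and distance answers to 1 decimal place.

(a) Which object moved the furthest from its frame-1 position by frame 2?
the cyan hexagon

(moved 2.0; next 1.5)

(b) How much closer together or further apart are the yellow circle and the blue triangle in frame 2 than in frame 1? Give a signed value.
-0.2

Distance in frame 1: 2.2. Distance in frame 2: 2.0.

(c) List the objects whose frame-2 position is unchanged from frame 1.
the red star, the blue square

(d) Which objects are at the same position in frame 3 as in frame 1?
the red star, the blue square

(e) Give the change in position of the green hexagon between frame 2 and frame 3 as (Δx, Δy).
(0.2, -0.5)

The green hexagon was at (1.3, 8.0) in frame 2 and (1.5, 7.5) in frame 3.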